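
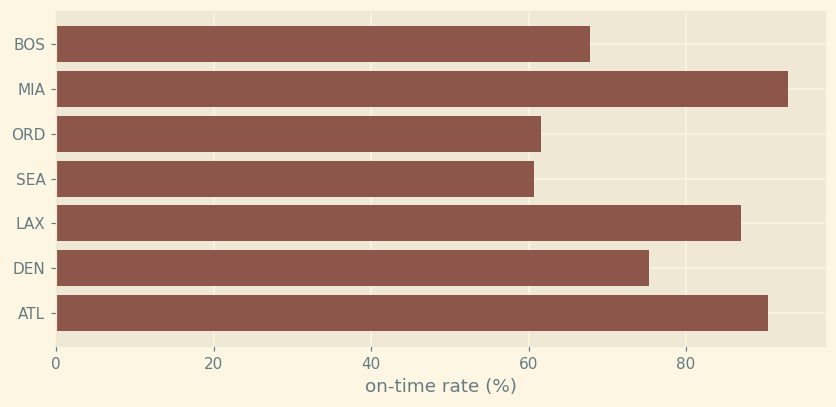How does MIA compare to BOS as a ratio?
MIA ≈ 90, BOS ≈ 70; 90/70 ≈ 1.29.

≈ 1.29×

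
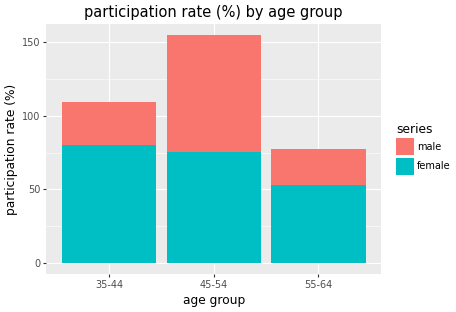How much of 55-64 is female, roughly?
≈ 60

female top ≈ 60, bottom ≈ 0; segment ≈ 60.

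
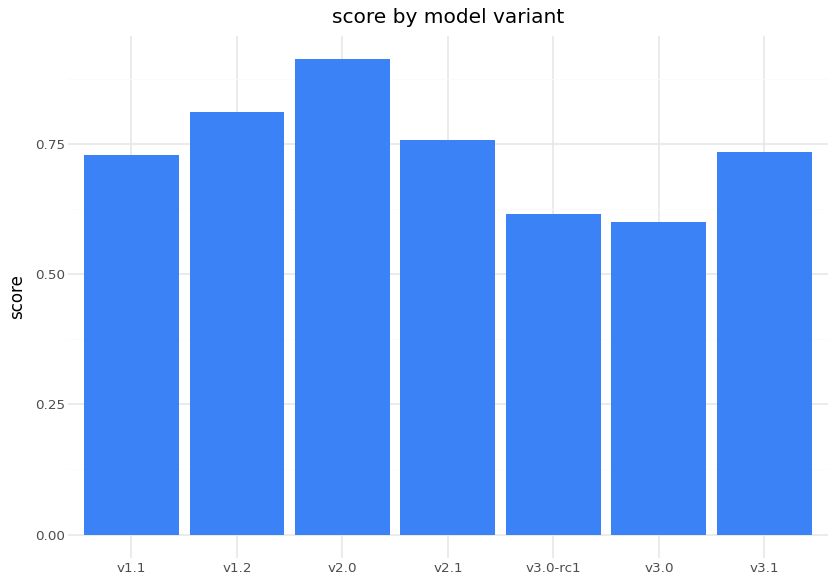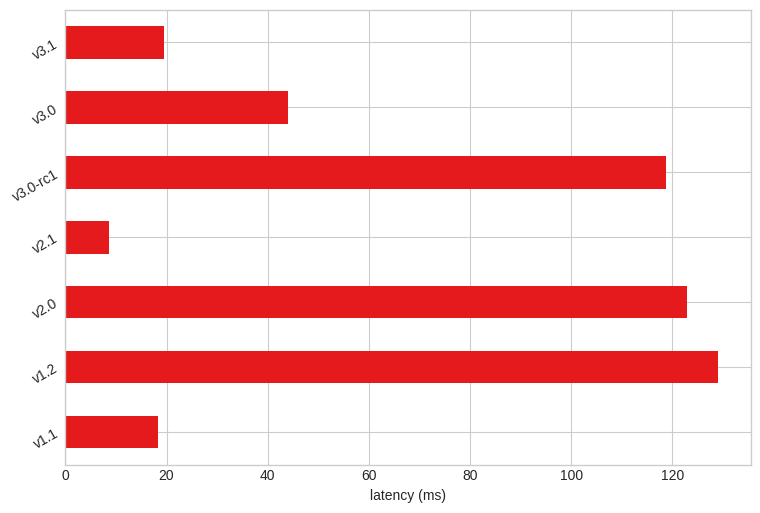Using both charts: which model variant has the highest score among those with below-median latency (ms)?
v2.1

Chart 2 median latency (ms) ≈ 40; below-median model variants: v1.1, v2.1, v3.1. Among those, v2.1 has the highest score (≈ 0.8).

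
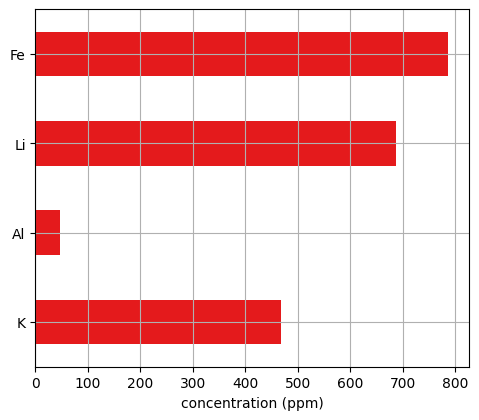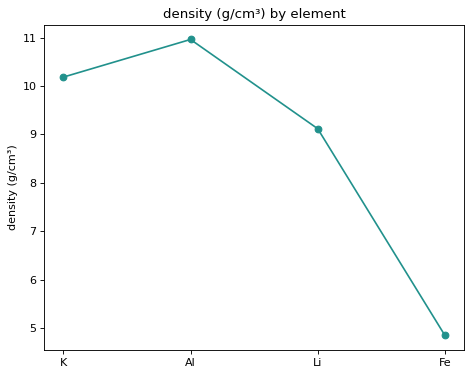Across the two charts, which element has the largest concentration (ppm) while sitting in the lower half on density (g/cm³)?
Fe

Chart 2 median density (g/cm³) ≈ 10; below-median elements: Li, Fe. Among those, Fe has the highest concentration (ppm) (≈ 800).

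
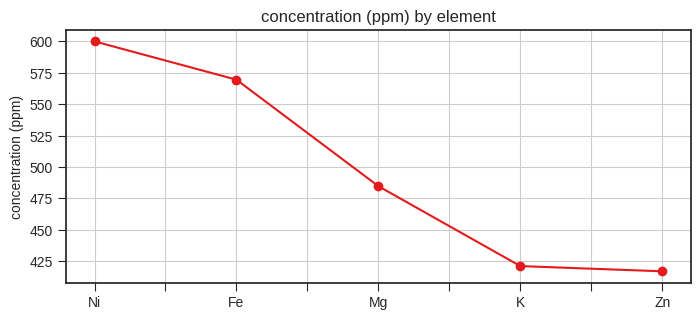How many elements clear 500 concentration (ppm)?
Above 500: Ni, Fe.

2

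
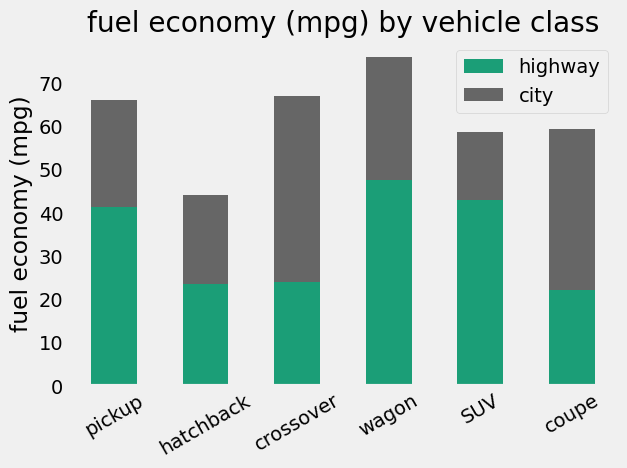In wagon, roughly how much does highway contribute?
highway top ≈ 50, bottom ≈ 0; segment ≈ 50.

≈ 50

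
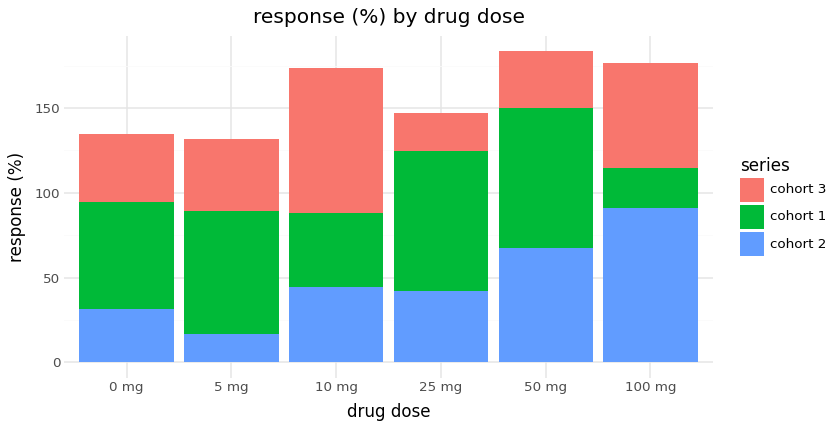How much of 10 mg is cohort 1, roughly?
≈ 40

cohort 1 top ≈ 80, bottom ≈ 40; segment ≈ 40.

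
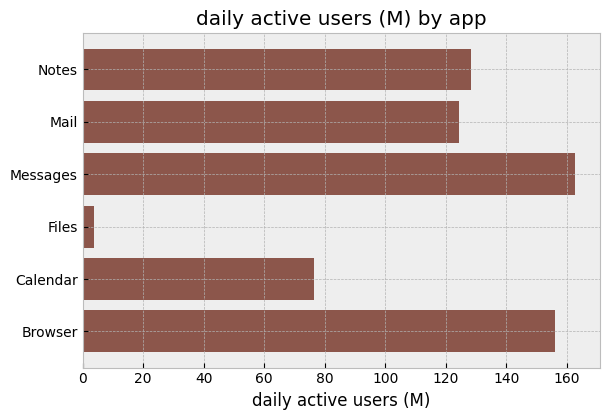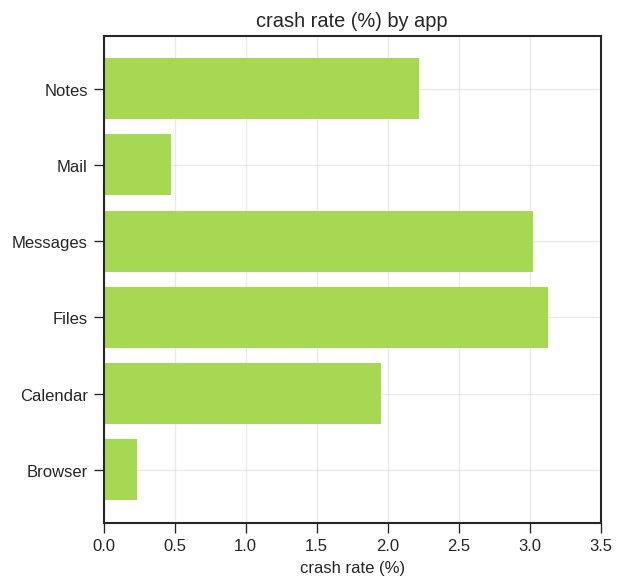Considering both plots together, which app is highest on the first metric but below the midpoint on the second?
Chart 2 median crash rate (%) ≈ 2; below-median apps: Mail, Calendar, Browser. Among those, Browser has the highest daily active users (M) (≈ 160).

Browser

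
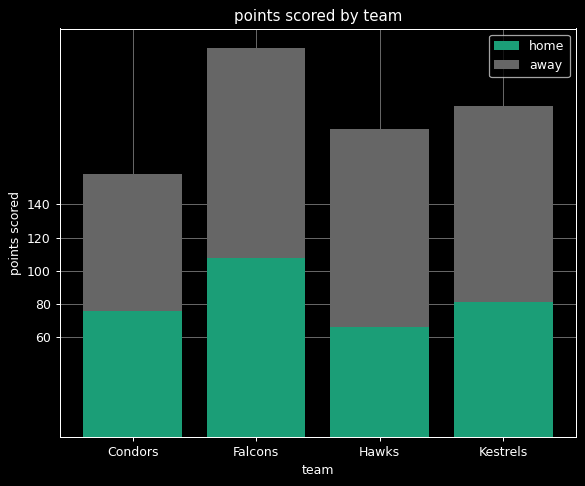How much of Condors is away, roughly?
≈ 80

away top ≈ 160, bottom ≈ 80; segment ≈ 80.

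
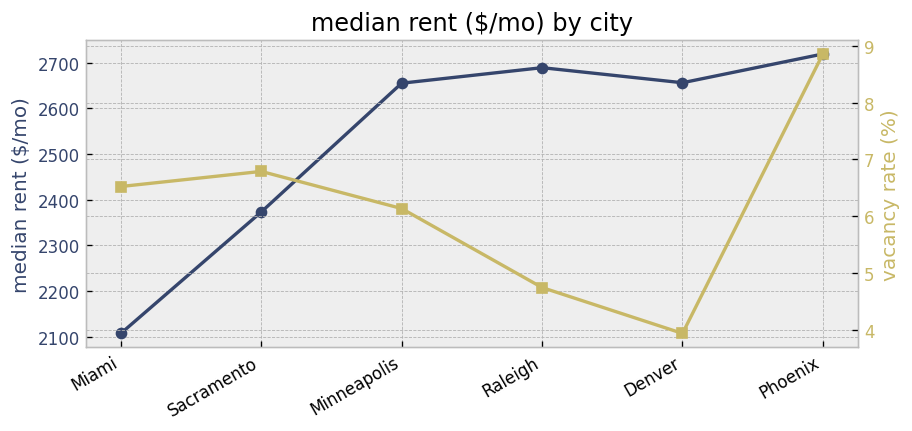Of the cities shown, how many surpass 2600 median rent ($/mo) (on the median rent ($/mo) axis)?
4

Above 2600: Minneapolis, Raleigh, Denver, Phoenix.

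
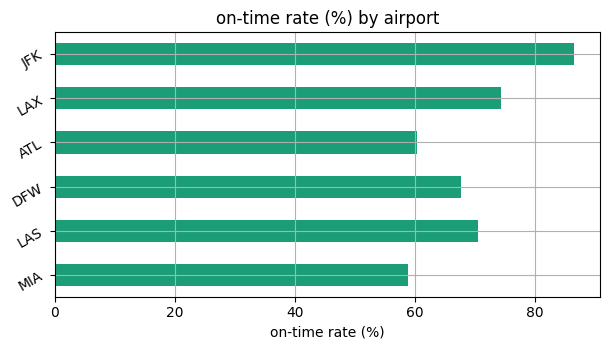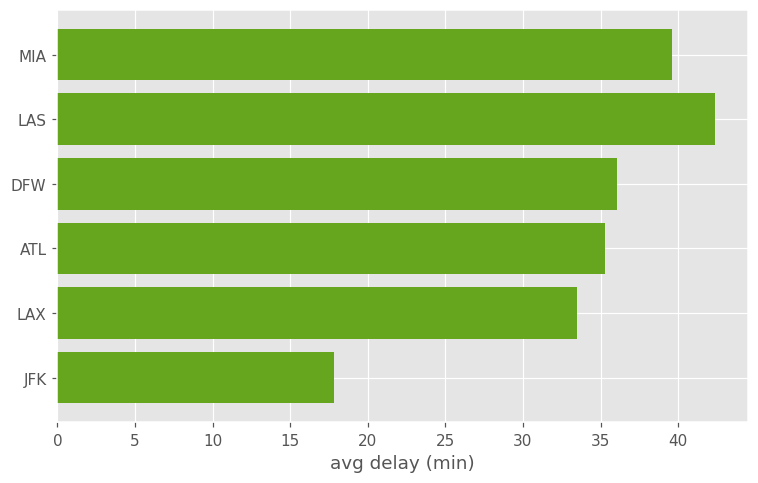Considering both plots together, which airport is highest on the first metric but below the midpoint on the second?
Chart 2 median avg delay (min) ≈ 35; below-median airports: ATL, LAX, JFK. Among those, JFK has the highest on-time rate (%) (≈ 90).

JFK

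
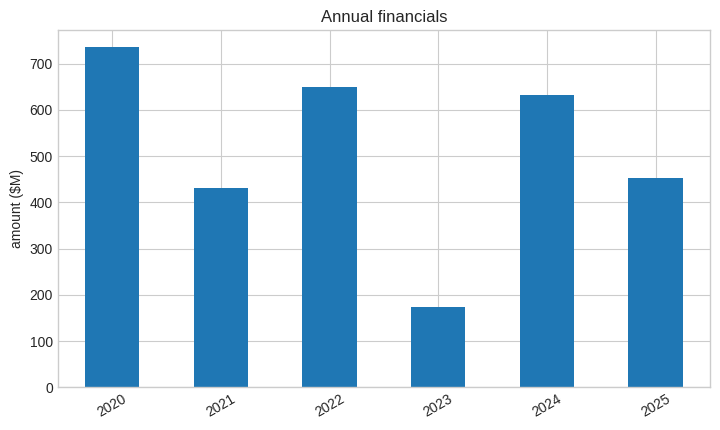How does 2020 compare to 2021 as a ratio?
≈ 1.75×

2020 ≈ 700, 2021 ≈ 400; 700/400 ≈ 1.75.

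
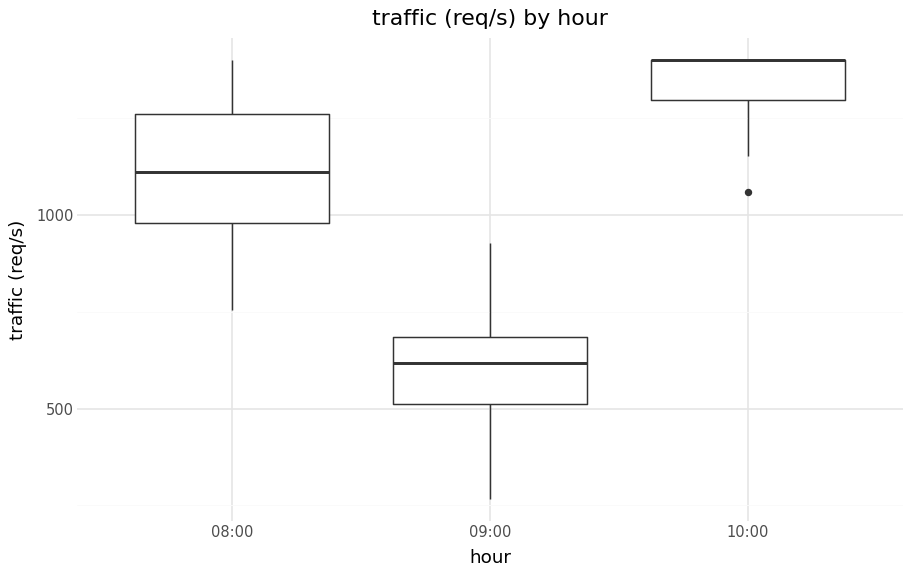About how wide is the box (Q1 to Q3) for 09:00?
≈ 200

Q3 ≈ 700, Q1 ≈ 500; IQR ≈ 200.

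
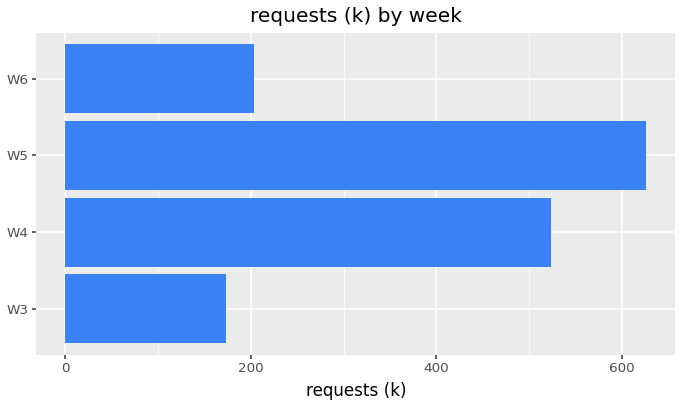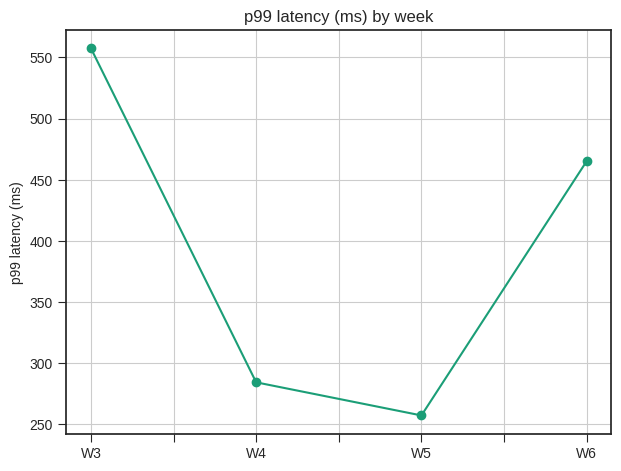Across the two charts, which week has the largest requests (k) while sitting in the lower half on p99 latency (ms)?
W5

Chart 2 median p99 latency (ms) ≈ 400; below-median weeks: W4, W5. Among those, W5 has the highest requests (k) (≈ 600).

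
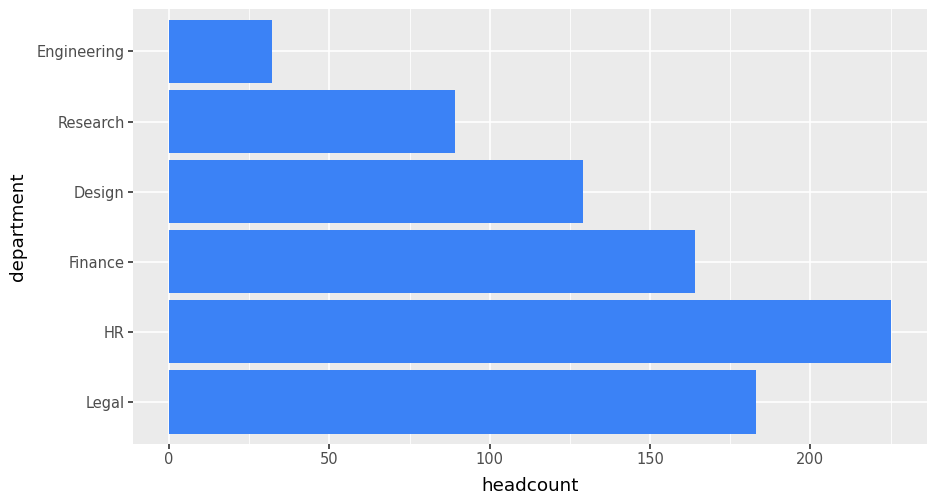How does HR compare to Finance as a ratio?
HR ≈ 220, Finance ≈ 160; 220/160 ≈ 1.38.

≈ 1.38×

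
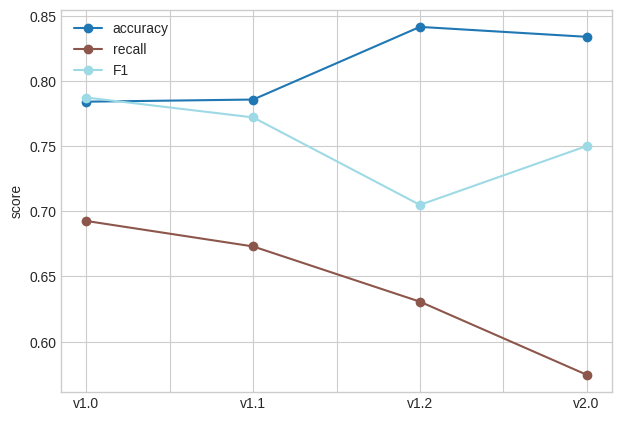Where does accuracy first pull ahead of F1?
v1.1

v1.0: accuracy ≈ 0.80 vs F1 ≈ 0.80 (not yet); v1.1: accuracy ≈ 0.80 vs F1 ≈ 0.75 (first crossover).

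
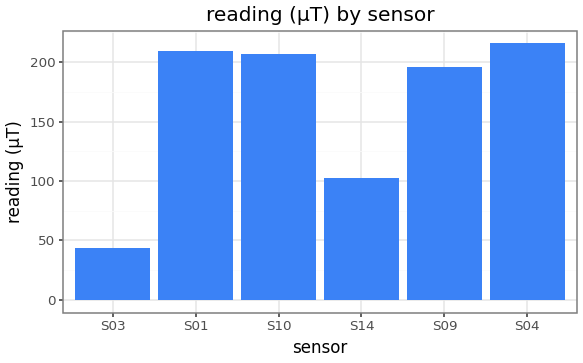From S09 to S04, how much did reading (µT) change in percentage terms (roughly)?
≈ +10%

S09 ≈ 200, S04 ≈ 220; (220 − 200) / 200 ≈ +10%.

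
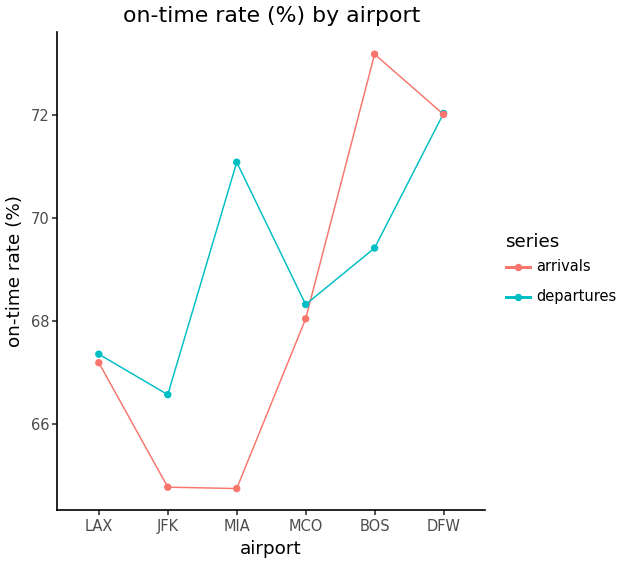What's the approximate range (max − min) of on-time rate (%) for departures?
≈ 5

Max DFW ≈ 72, min JFK ≈ 67; range ≈ 5.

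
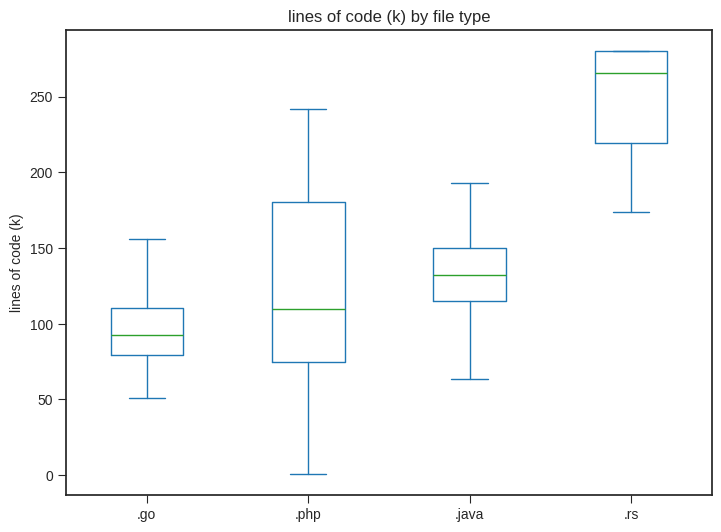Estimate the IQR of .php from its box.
Q3 ≈ 180, Q1 ≈ 80; IQR ≈ 100.

≈ 100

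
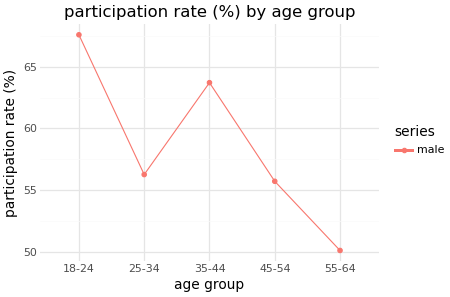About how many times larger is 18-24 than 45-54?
≈ 1.21×

18-24 ≈ 68, 45-54 ≈ 56; 68/56 ≈ 1.21.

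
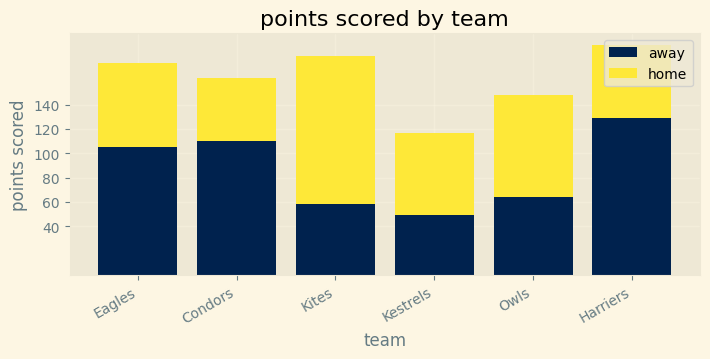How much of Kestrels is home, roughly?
≈ 80

home top ≈ 120, bottom ≈ 40; segment ≈ 80.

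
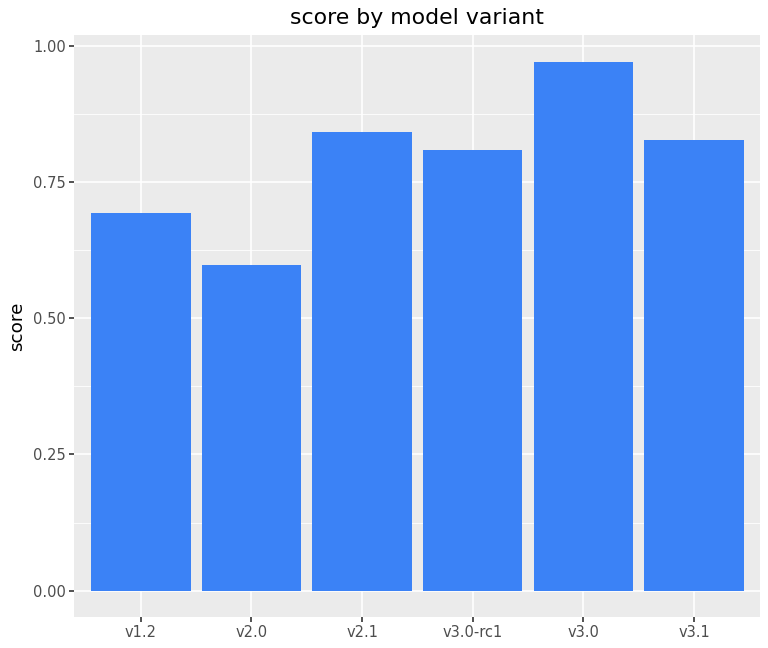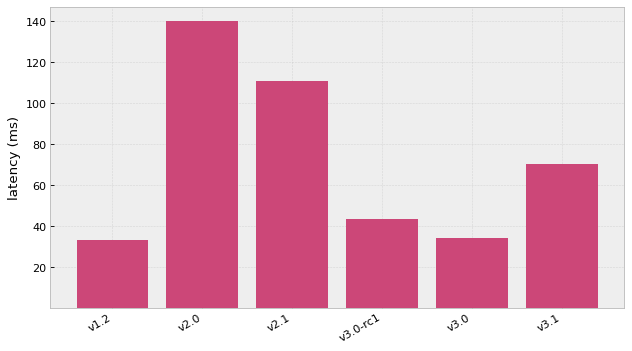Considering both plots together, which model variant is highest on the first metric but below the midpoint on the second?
Chart 2 median latency (ms) ≈ 60; below-median model variants: v1.2, v3.0-rc1, v3.0. Among those, v3.0 has the highest score (≈ 1).

v3.0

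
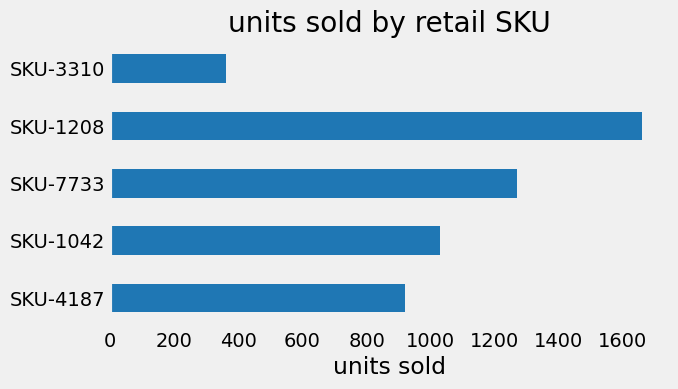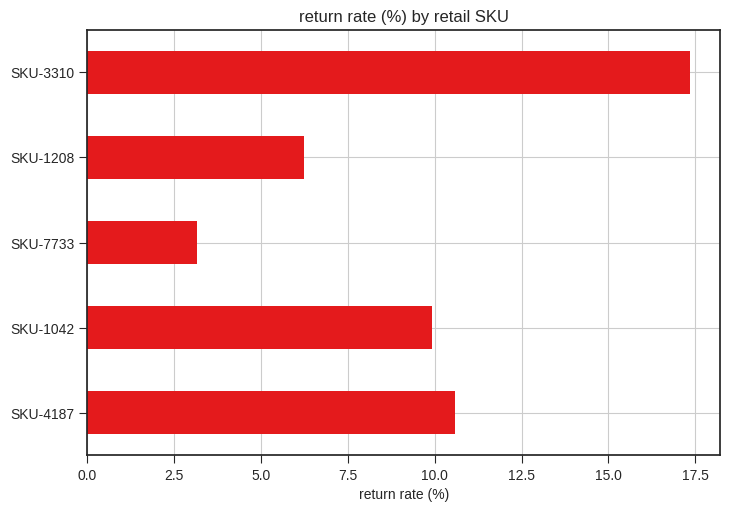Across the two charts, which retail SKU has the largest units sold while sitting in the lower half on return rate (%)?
SKU-1208

Chart 2 median return rate (%) ≈ 10; below-median retail SKUs: SKU-7733, SKU-1208. Among those, SKU-1208 has the highest units sold (≈ 1600).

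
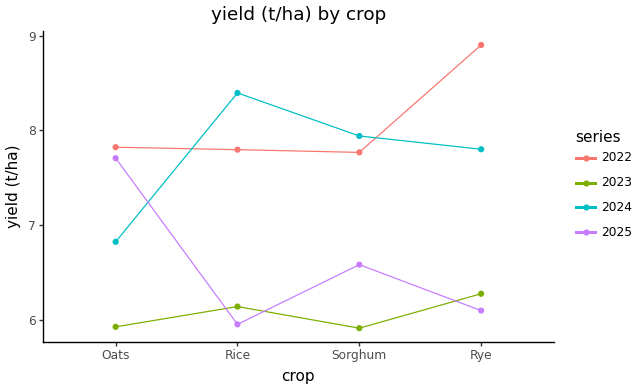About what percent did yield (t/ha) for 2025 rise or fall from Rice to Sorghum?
≈ +8.3%

Rice ≈ 6.0, Sorghum ≈ 6.5; (6.5 − 6.0) / 6.0 ≈ +8.3%.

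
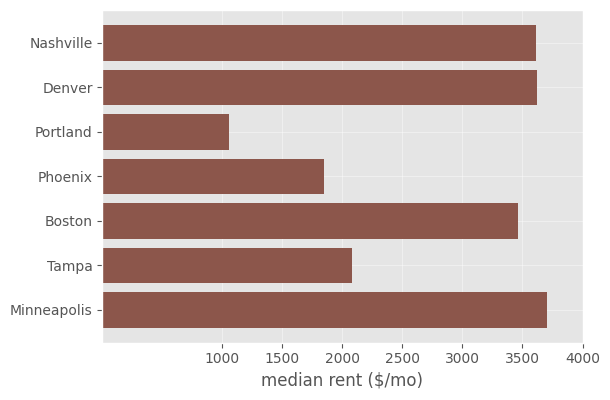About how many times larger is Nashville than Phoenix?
Nashville ≈ 3500, Phoenix ≈ 2000; 3500/2000 ≈ 1.75.

≈ 1.75×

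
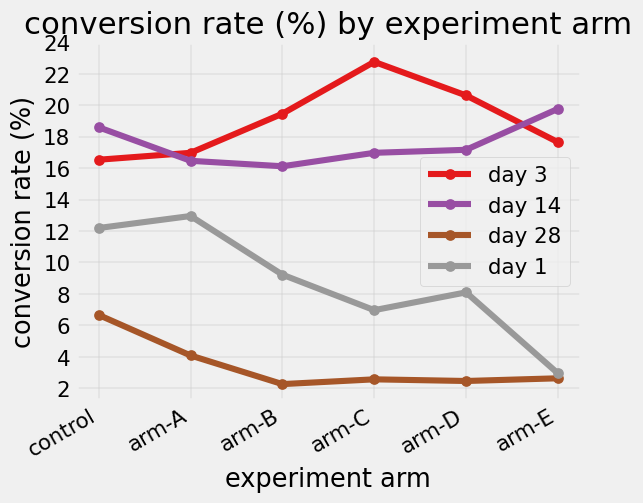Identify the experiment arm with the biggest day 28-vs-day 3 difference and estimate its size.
arm-C: day 28 ≈ 2, day 3 ≈ 22 → gap ≈ 20. Next-largest (arm-D) is only ≈ 18.

arm-C, ≈ 20 %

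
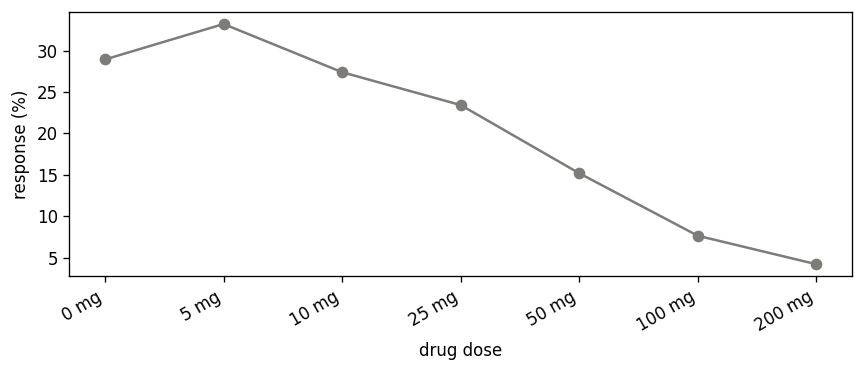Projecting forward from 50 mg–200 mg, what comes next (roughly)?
≈ 0

Last three: 15, 10, 5 → slope ≈ -5/step → next ≈ 0.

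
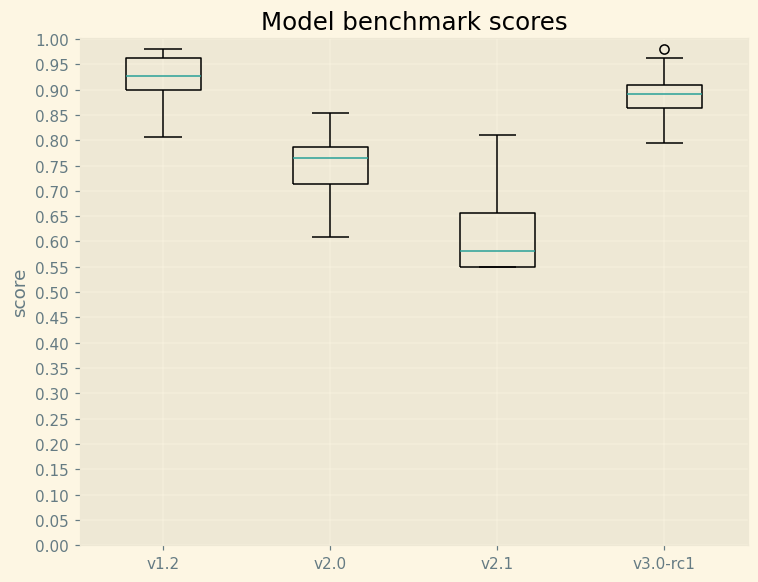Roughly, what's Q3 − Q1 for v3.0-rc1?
Q3 ≈ 0.90, Q1 ≈ 0.85; IQR ≈ 0.05.

≈ 0.05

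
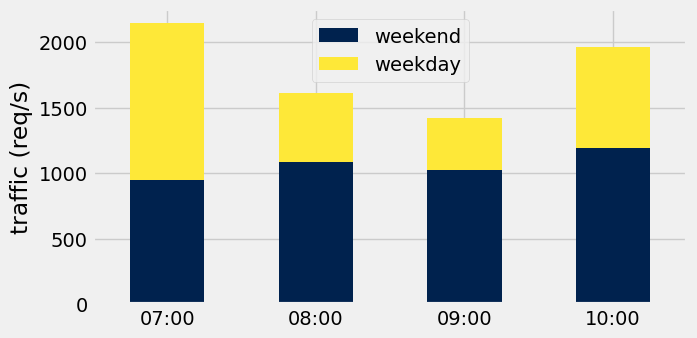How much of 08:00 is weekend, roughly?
≈ 1000

weekend top ≈ 1000, bottom ≈ 0; segment ≈ 1000.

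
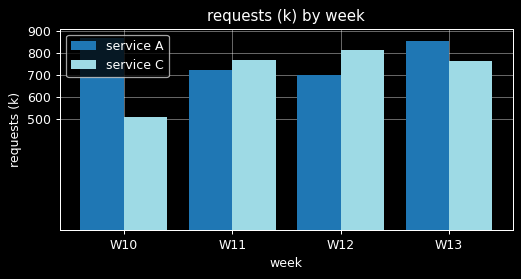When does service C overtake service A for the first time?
W11

W10: service C ≈ 500 vs service A ≈ 900 (not yet); W11: service C ≈ 800 vs service A ≈ 700 (first crossover).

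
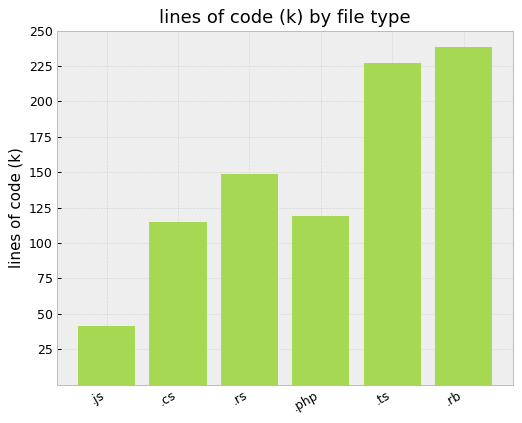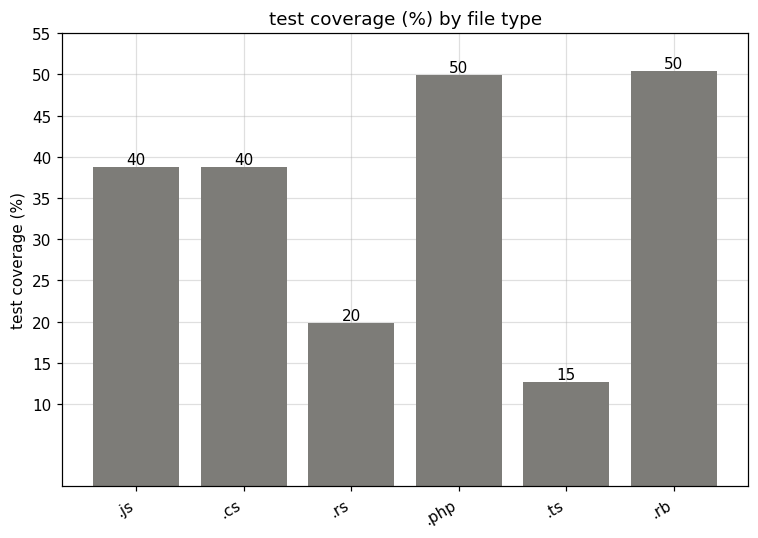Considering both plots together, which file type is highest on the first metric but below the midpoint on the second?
Chart 2 median test coverage (%) ≈ 40; below-median file types: .js, .rs, .ts. Among those, .ts has the highest lines of code (k) (≈ 225).

.ts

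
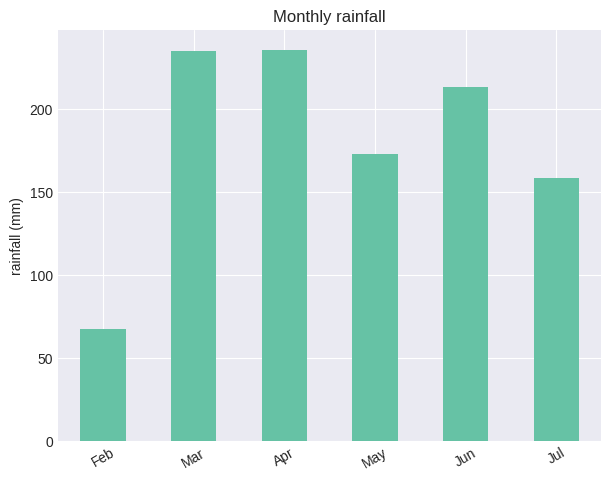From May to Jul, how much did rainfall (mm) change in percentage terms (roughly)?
May ≈ 180, Jul ≈ 160; (160 − 180) / 180 ≈ -11.1%.

≈ -11.1%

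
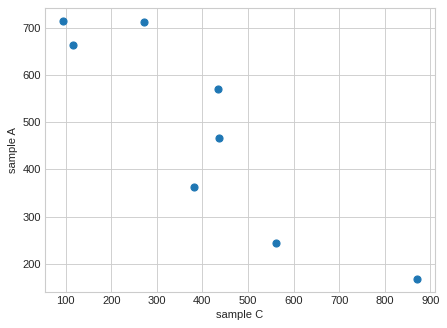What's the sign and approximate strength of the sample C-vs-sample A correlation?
negative, strong

Points are negatively correlated; strong (|r| ≈ 0.9).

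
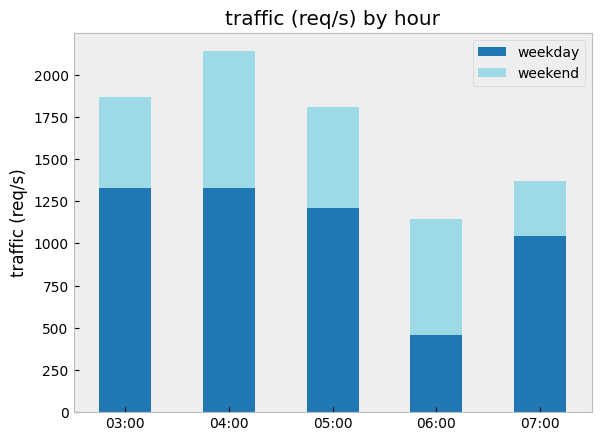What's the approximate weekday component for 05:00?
≈ 1200

weekday top ≈ 1200, bottom ≈ 0; segment ≈ 1200.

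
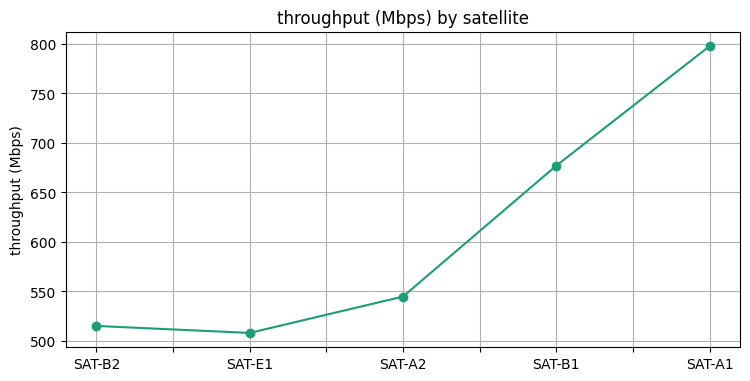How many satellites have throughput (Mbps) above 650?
Above 650: SAT-B1, SAT-A1.

2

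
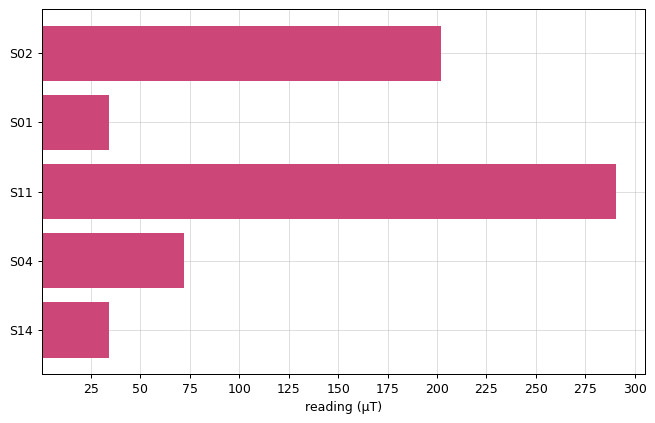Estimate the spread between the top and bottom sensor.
Max S11 ≈ 300, min S01 ≈ 25; range ≈ 275.

≈ 275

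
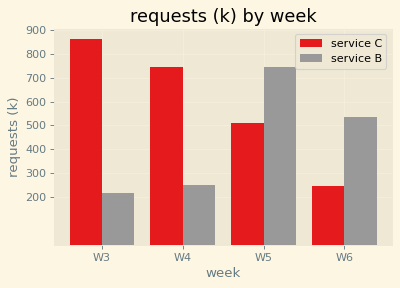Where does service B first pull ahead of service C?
W5

W4: service B ≈ 300 vs service C ≈ 700 (not yet); W5: service B ≈ 700 vs service C ≈ 500 (first crossover).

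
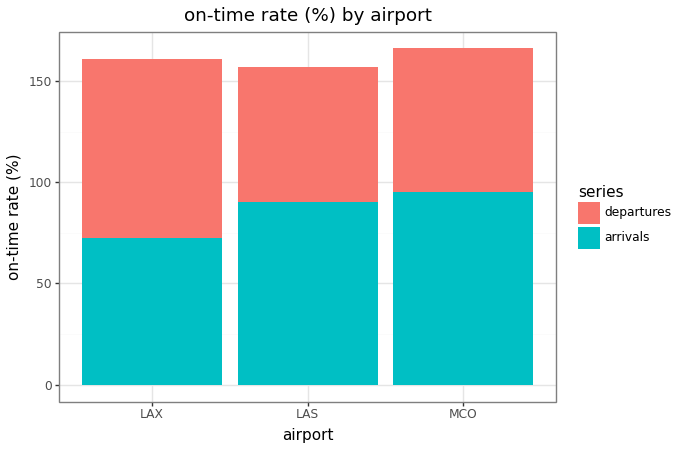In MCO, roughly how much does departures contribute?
≈ 60

departures top ≈ 160, bottom ≈ 100; segment ≈ 60.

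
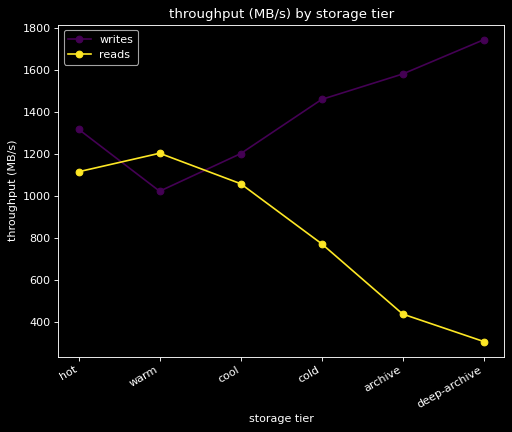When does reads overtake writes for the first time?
hot: reads ≈ 1200 vs writes ≈ 1400 (not yet); warm: reads ≈ 1200 vs writes ≈ 1000 (first crossover).

warm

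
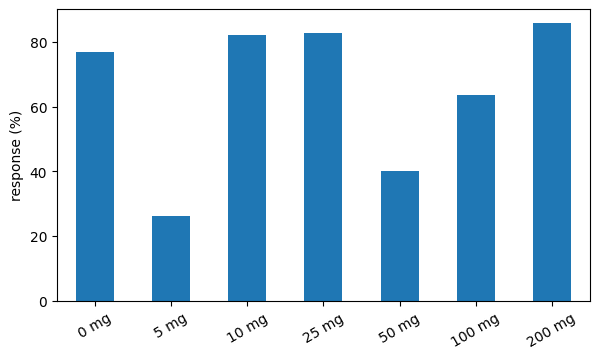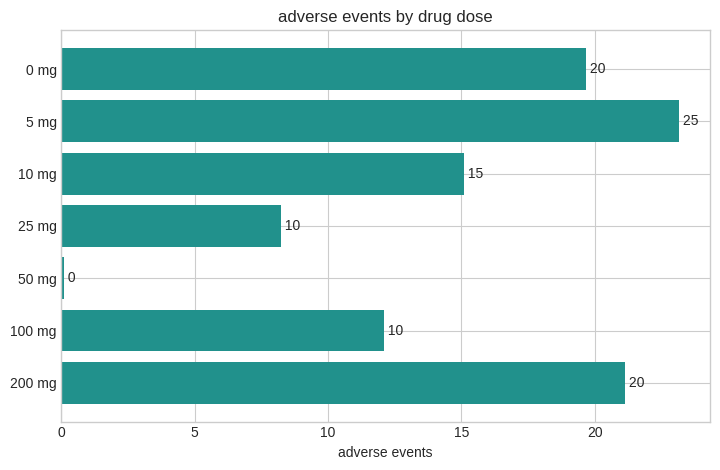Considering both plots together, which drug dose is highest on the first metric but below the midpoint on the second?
Chart 2 median adverse events ≈ 15; below-median drug doses: 25 mg, 50 mg, 100 mg. Among those, 25 mg has the highest response (%) (≈ 80).

25 mg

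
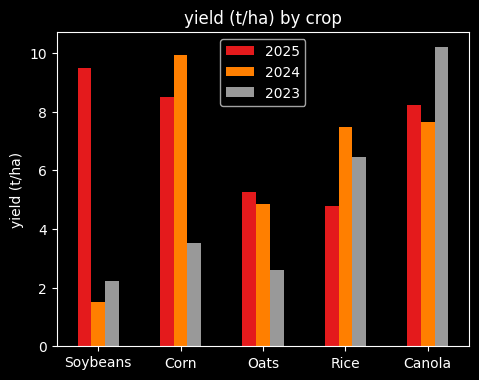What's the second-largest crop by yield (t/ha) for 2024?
Top 3 for 2024: Corn ≈ 10, Canola ≈ 8, Rice ≈ 7.

Canola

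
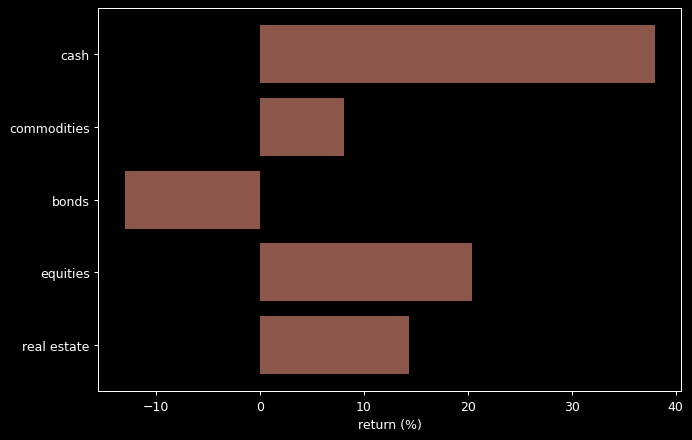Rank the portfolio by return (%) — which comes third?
real estate

Top 4: cash ≈ 40, equities ≈ 20, real estate ≈ 15, commodities ≈ 10.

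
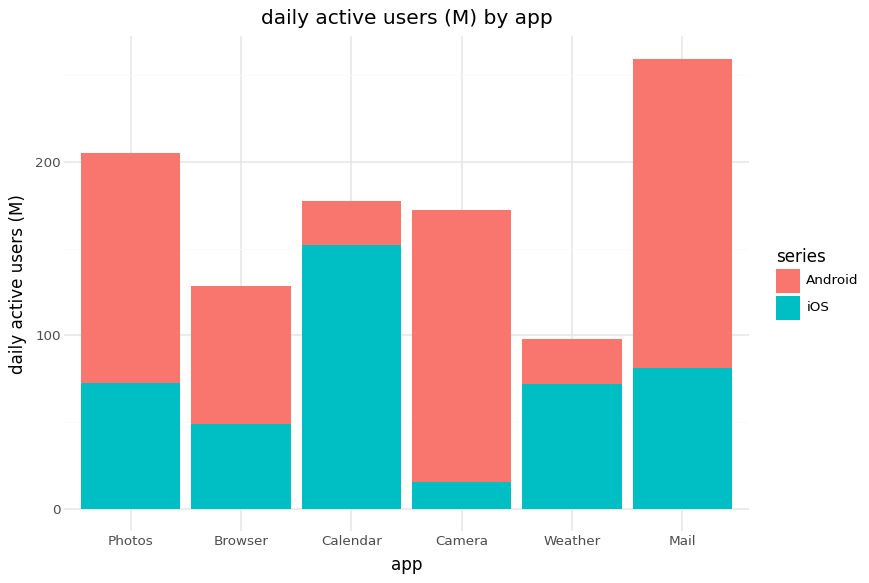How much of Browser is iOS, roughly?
iOS top ≈ 50, bottom ≈ 0; segment ≈ 50.

≈ 50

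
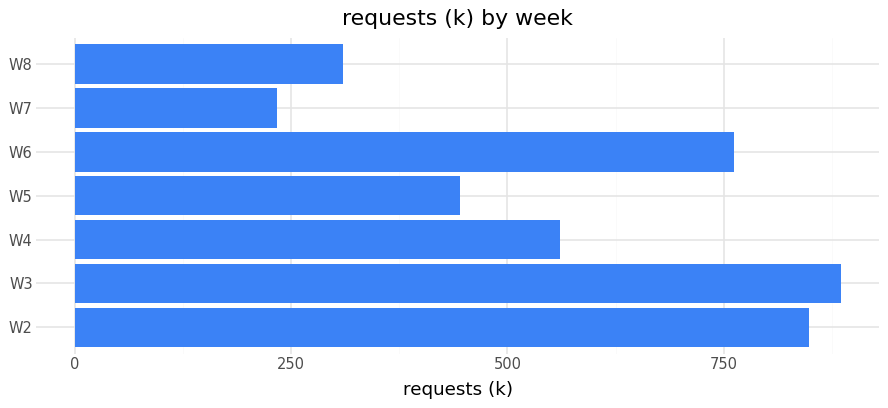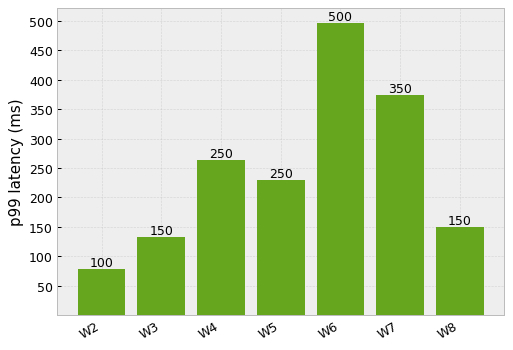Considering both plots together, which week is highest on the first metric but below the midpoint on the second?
W3

Chart 2 median p99 latency (ms) ≈ 250; below-median weeks: W2, W3, W8. Among those, W3 has the highest requests (k) (≈ 900).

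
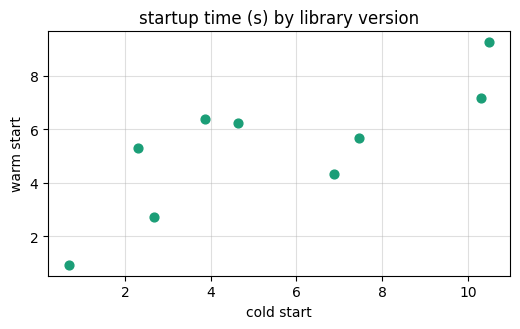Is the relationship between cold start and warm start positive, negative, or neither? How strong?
Points are positively correlated; strong (|r| ≈ 0.8).

positive, strong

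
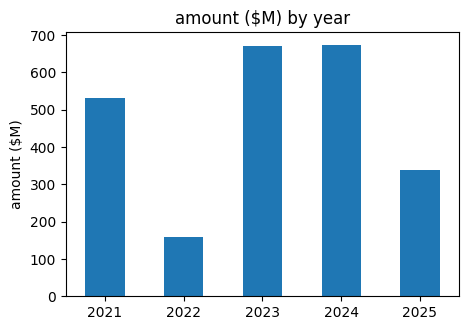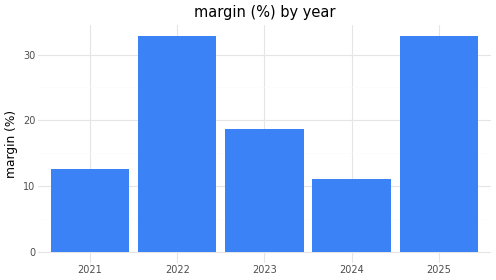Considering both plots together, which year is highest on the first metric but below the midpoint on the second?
2024

Chart 2 median margin (%) ≈ 20; below-median years: 2021, 2024. Among those, 2024 has the highest amount ($M) (≈ 700).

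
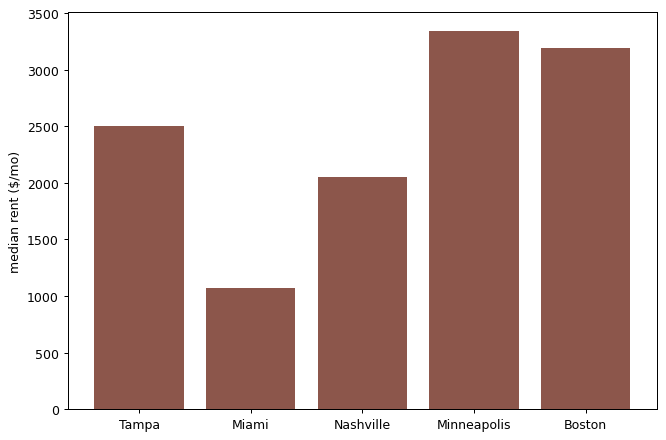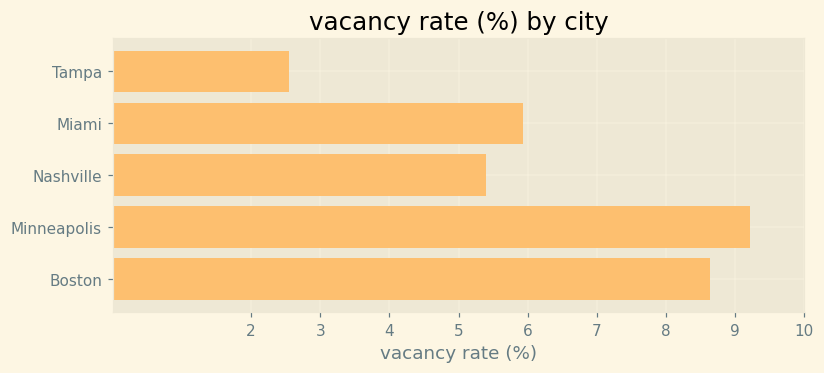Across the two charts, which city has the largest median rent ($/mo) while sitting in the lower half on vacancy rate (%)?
Tampa

Chart 2 median vacancy rate (%) ≈ 6; below-median cities: Tampa, Nashville. Among those, Tampa has the highest median rent ($/mo) (≈ 2500).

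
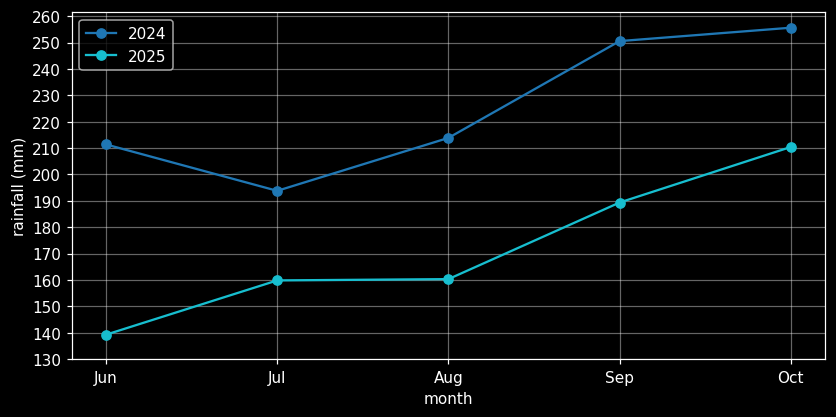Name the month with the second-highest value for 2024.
Top 3 for 2024: Oct ≈ 260, Sep ≈ 250, Aug ≈ 210.

Sep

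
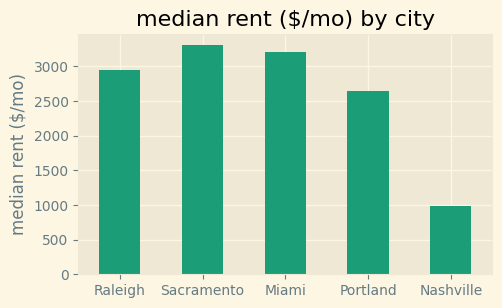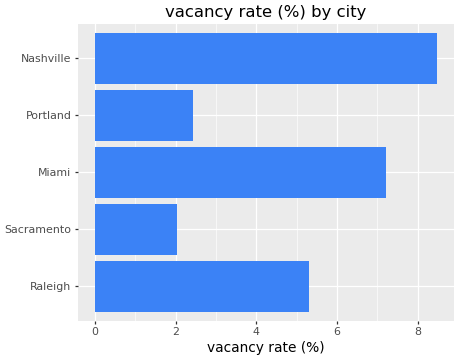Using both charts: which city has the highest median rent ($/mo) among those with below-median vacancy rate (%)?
Chart 2 median vacancy rate (%) ≈ 5; below-median cities: Sacramento, Portland. Among those, Sacramento has the highest median rent ($/mo) (≈ 3500).

Sacramento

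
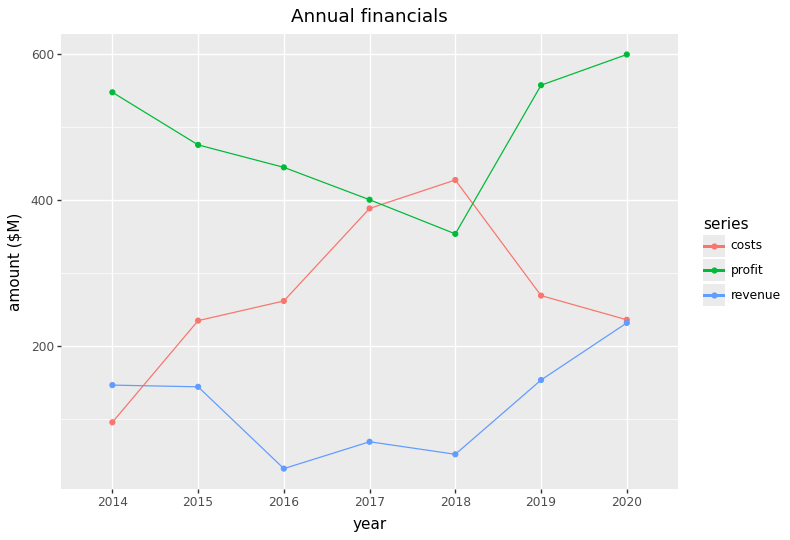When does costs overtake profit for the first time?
2017: costs ≈ 400 vs profit ≈ 400 (not yet); 2018: costs ≈ 450 vs profit ≈ 350 (first crossover).

2018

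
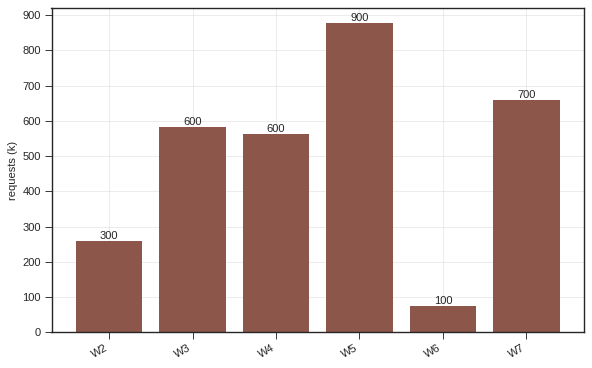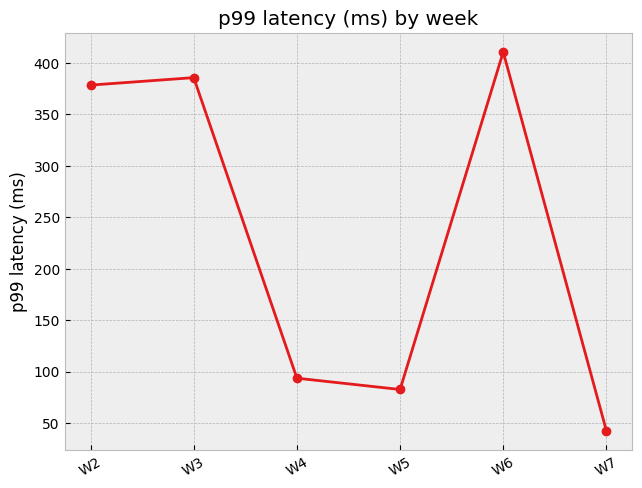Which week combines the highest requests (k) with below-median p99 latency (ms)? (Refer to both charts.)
W5

Chart 2 median p99 latency (ms) ≈ 250; below-median weeks: W4, W5, W7. Among those, W5 has the highest requests (k) (≈ 900).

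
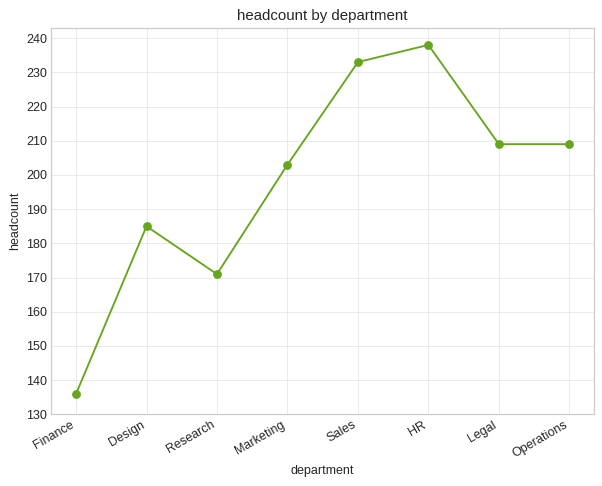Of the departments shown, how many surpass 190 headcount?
5

Above 190: Marketing, Sales, HR, Legal, Operations.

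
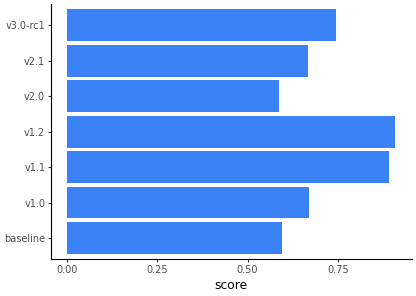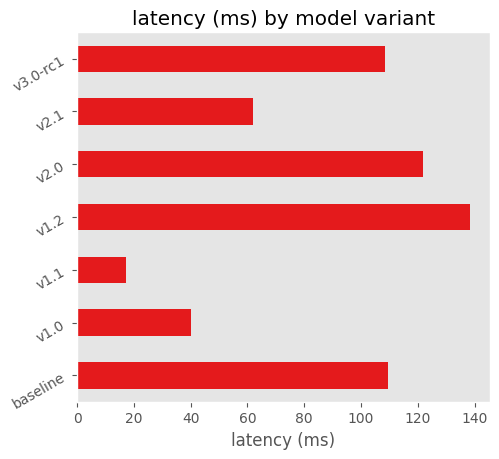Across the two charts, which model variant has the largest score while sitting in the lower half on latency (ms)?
v1.1

Chart 2 median latency (ms) ≈ 100; below-median model variants: v1.0, v1.1, v2.1. Among those, v1.1 has the highest score (≈ 0.9).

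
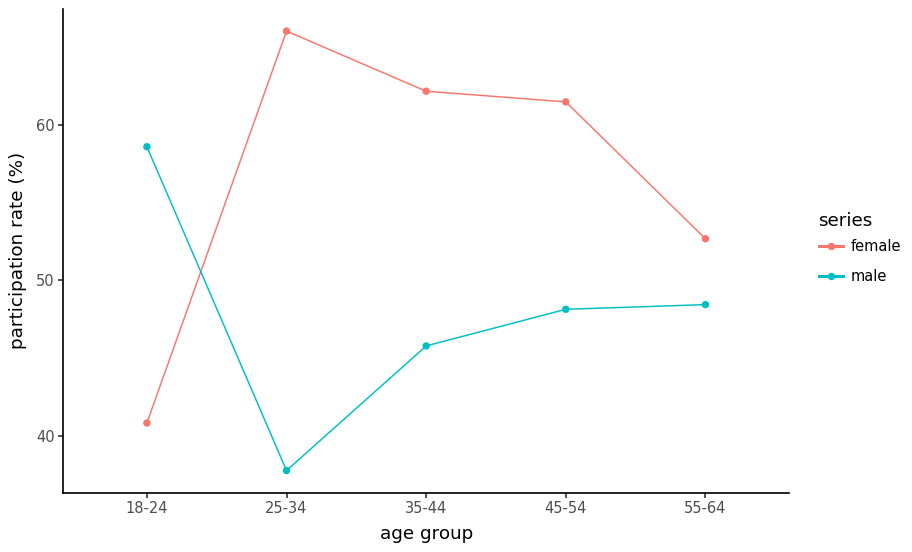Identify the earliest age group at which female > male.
18-24: female ≈ 40 vs male ≈ 60 (not yet); 25-34: female ≈ 65 vs male ≈ 40 (first crossover).

25-34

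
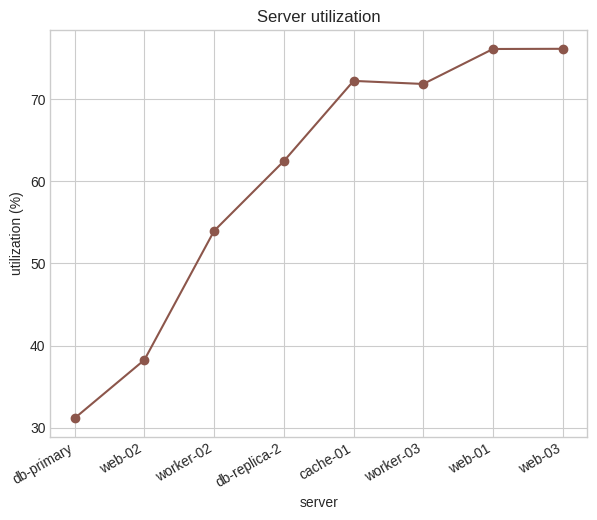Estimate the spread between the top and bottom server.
Max web-03 ≈ 75, min db-primary ≈ 30; range ≈ 45.

≈ 45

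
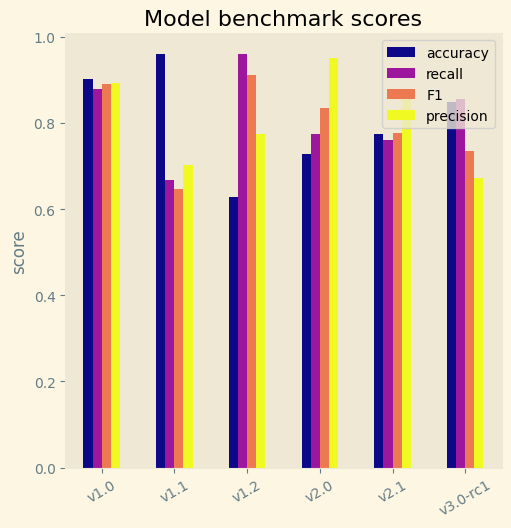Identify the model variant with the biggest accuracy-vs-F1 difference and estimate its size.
v1.1, ≈ 0.4

v1.1: accuracy ≈ 1.0, F1 ≈ 0.6 → gap ≈ 0.4. Next-largest (v1.2) is only ≈ 0.3.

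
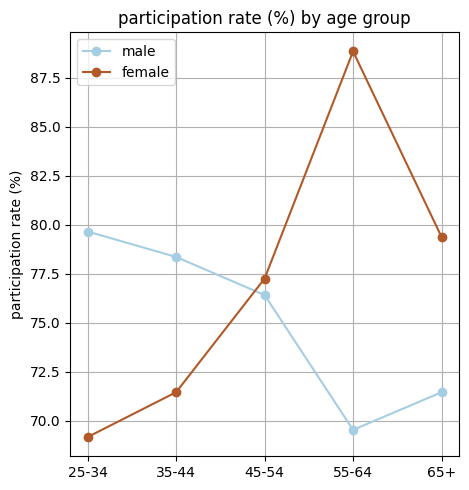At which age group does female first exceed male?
35-44: female ≈ 72 vs male ≈ 78 (not yet); 45-54: female ≈ 78 vs male ≈ 76 (first crossover).

45-54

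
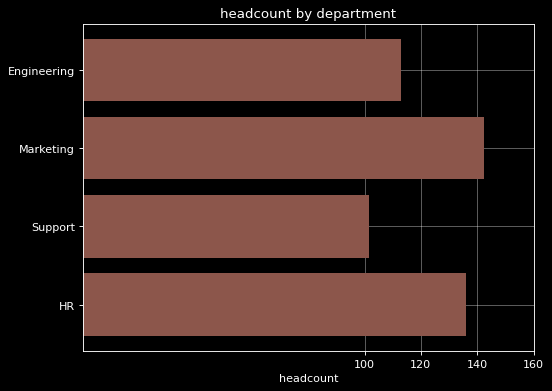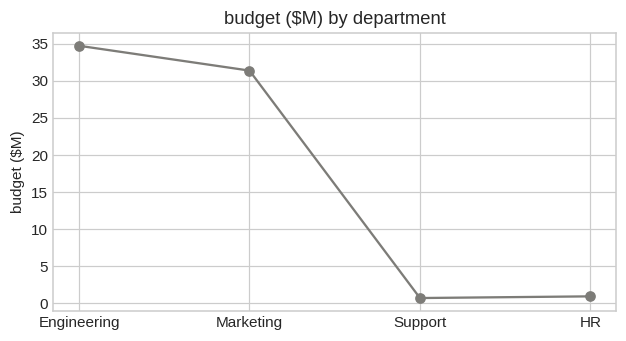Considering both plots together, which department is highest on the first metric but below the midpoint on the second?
HR

Chart 2 median budget ($M) ≈ 15; below-median departments: Support, HR. Among those, HR has the highest headcount (≈ 140).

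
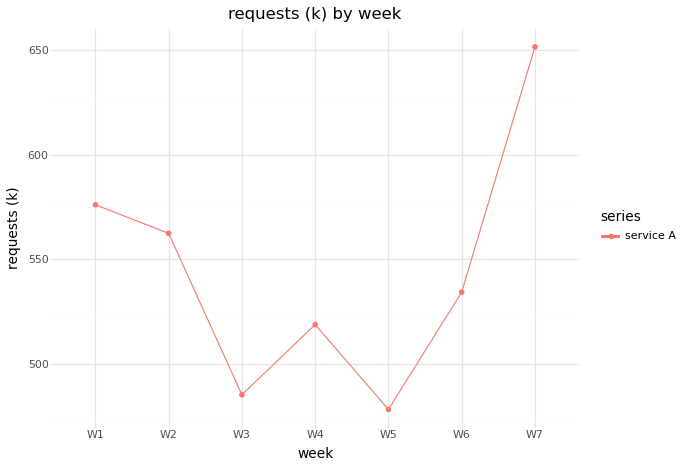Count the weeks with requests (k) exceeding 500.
5

Above 500: W1, W2, W4, W6, W7.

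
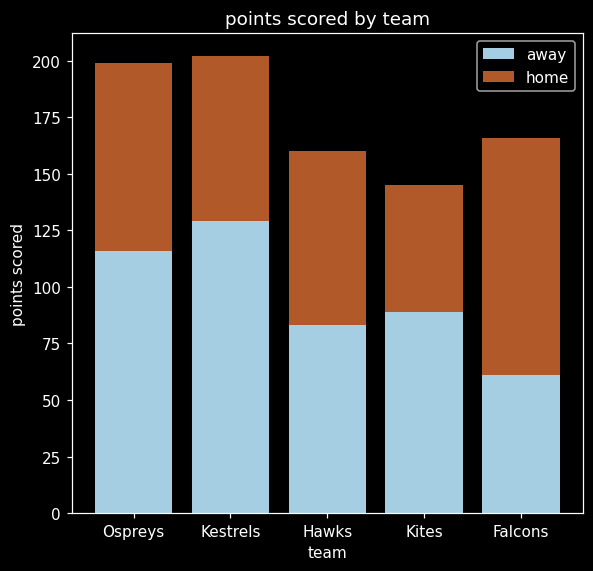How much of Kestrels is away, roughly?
≈ 120

away top ≈ 120, bottom ≈ 0; segment ≈ 120.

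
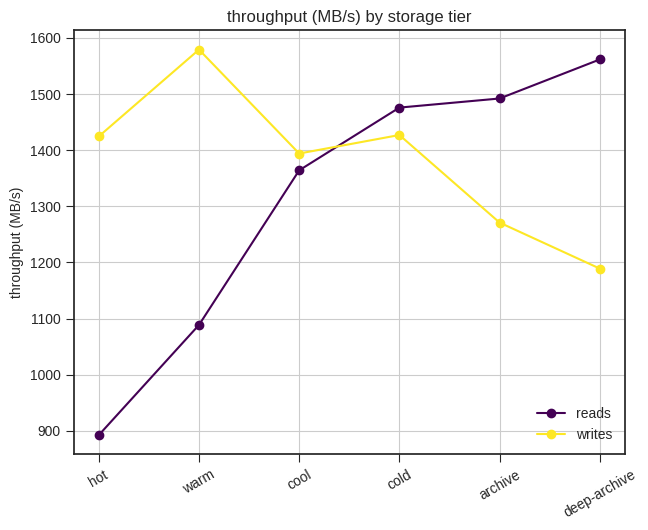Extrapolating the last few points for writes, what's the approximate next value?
Last three: 1400, 1300, 1200 → slope ≈ -100/step → next ≈ 1100.

≈ 1100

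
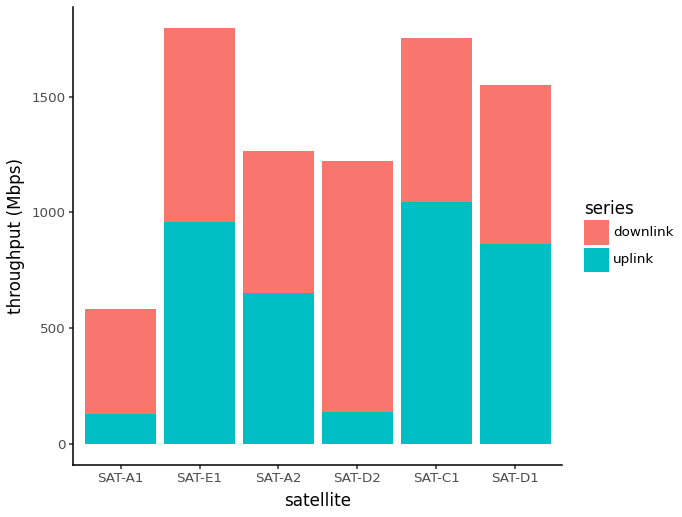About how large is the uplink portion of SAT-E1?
uplink top ≈ 1000, bottom ≈ 0; segment ≈ 1000.

≈ 1000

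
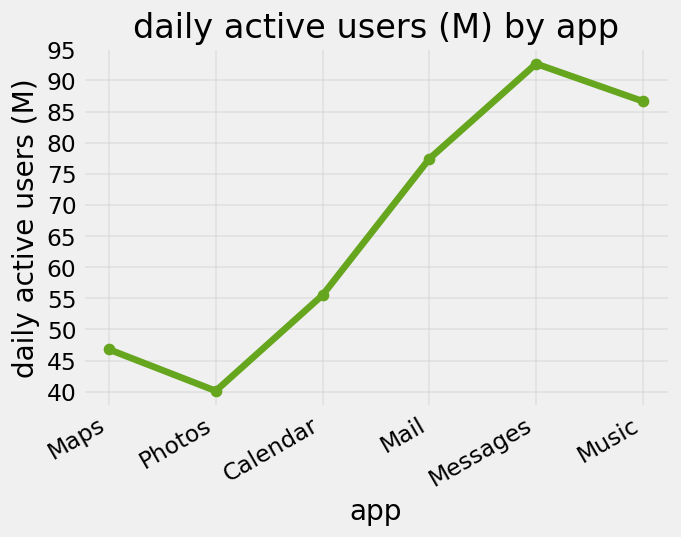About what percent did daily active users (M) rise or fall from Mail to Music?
≈ +13.3%

Mail ≈ 75, Music ≈ 85; (85 − 75) / 75 ≈ +13.3%.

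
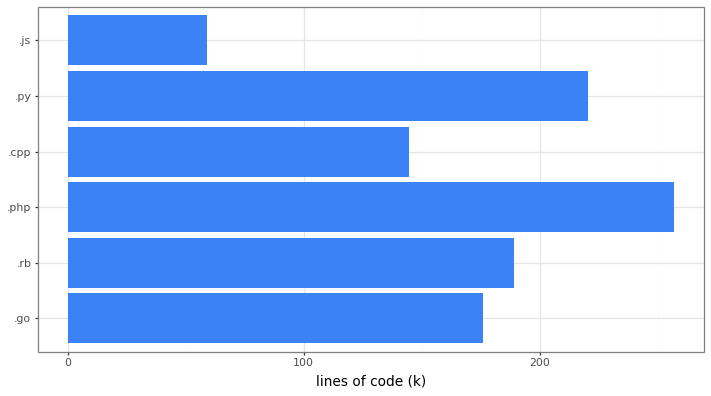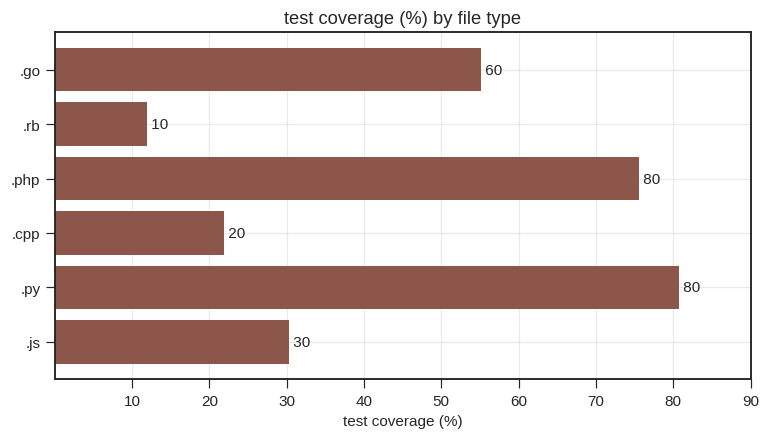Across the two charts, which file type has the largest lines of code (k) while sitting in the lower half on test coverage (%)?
Chart 2 median test coverage (%) ≈ 40; below-median file types: .rb, .cpp, .js. Among those, .rb has the highest lines of code (k) (≈ 200).

.rb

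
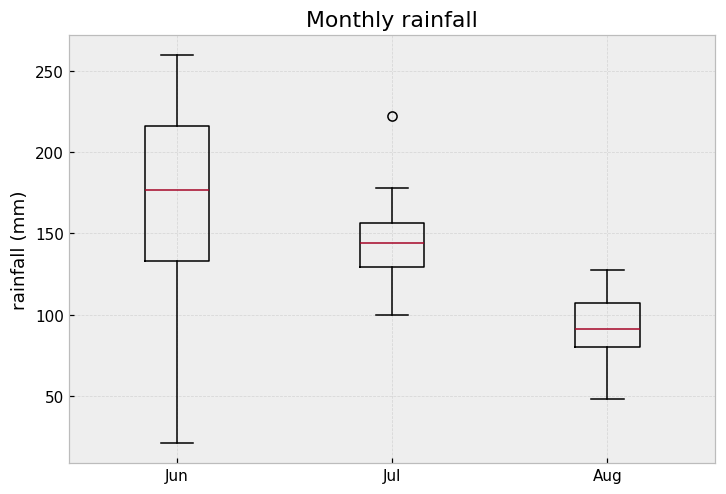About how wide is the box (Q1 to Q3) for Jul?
≈ 25

Q3 ≈ 155, Q1 ≈ 130; IQR ≈ 25.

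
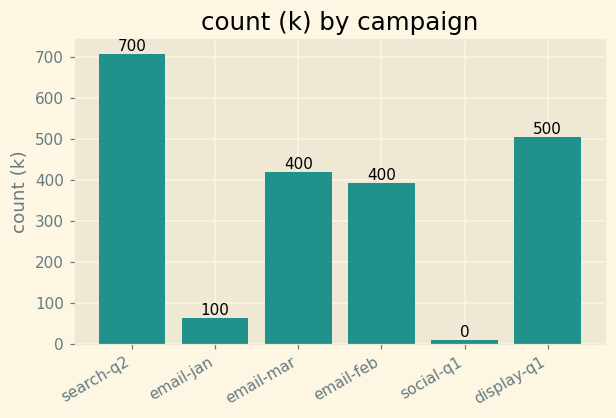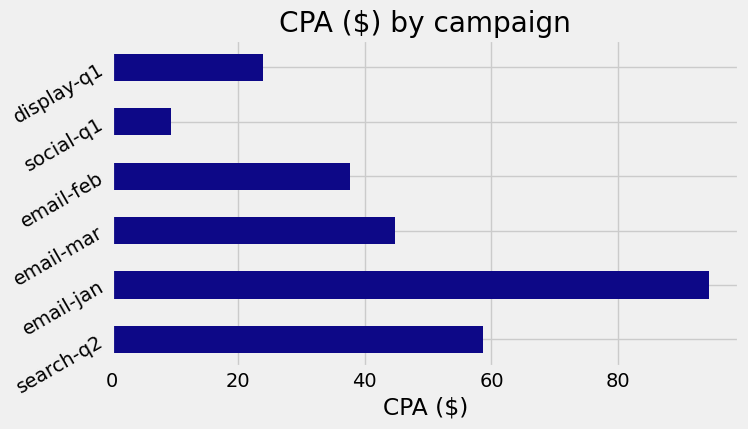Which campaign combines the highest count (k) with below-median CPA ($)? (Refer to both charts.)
display-q1

Chart 2 median CPA ($) ≈ 40; below-median campaigns: email-feb, social-q1, display-q1. Among those, display-q1 has the highest count (k) (≈ 500).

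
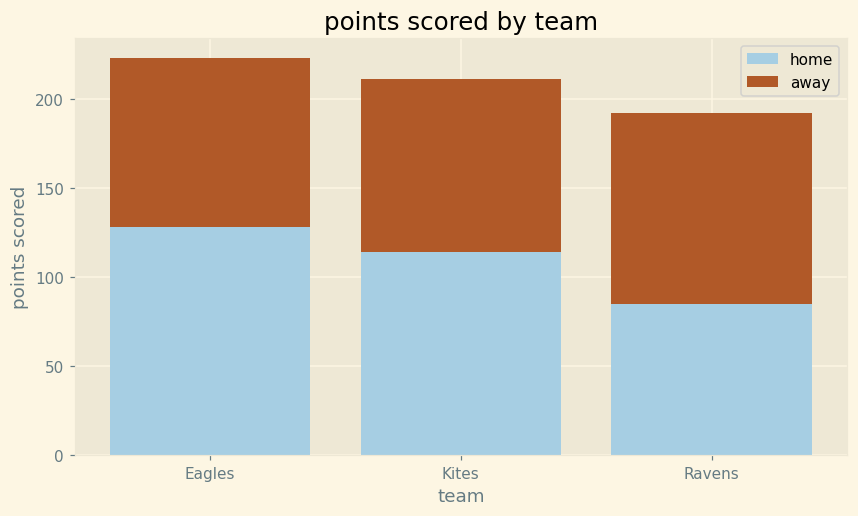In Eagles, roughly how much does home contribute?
home top ≈ 120, bottom ≈ 0; segment ≈ 120.

≈ 120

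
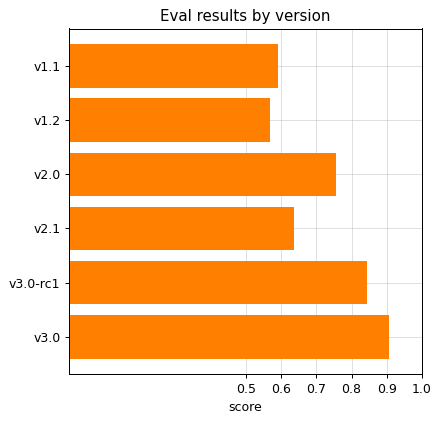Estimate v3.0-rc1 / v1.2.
≈ 1.33×

v3.0-rc1 ≈ 0.8, v1.2 ≈ 0.6; 0.8/0.6 ≈ 1.33.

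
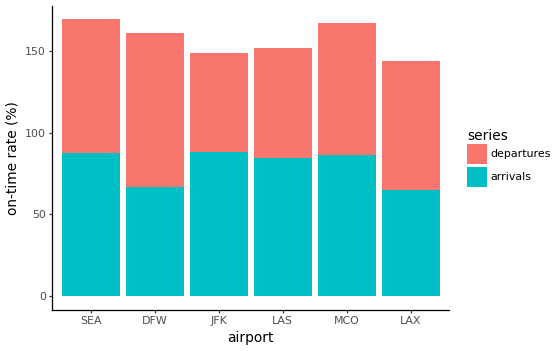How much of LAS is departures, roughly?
≈ 80

departures top ≈ 160, bottom ≈ 80; segment ≈ 80.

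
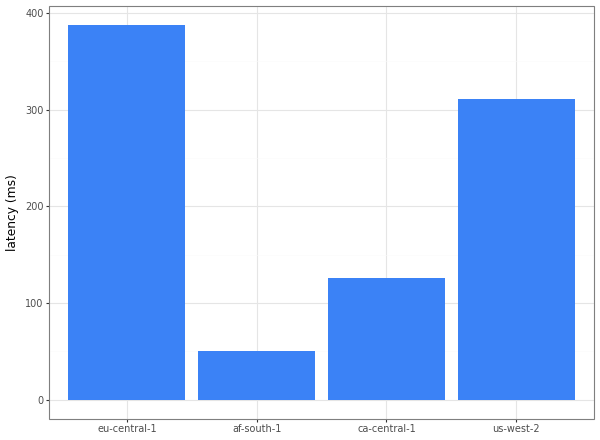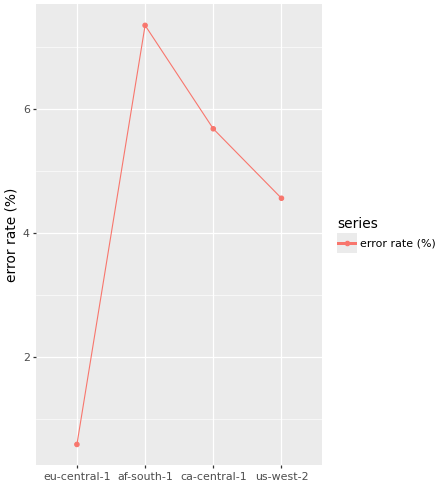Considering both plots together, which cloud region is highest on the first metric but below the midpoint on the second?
Chart 2 median error rate (%) ≈ 5; below-median cloud regions: eu-central-1, us-west-2. Among those, eu-central-1 has the highest latency (ms) (≈ 400).

eu-central-1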